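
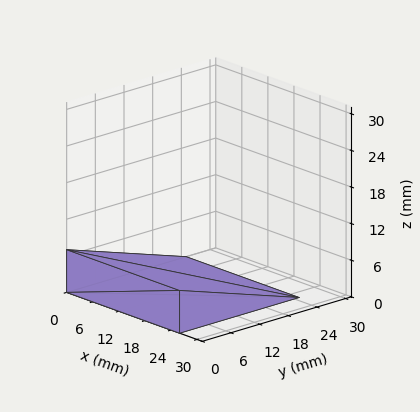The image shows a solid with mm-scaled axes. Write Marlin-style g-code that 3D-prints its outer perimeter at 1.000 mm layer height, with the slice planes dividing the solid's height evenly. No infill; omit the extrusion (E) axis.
Reading the render: the shape is a wedge (ramp): 26 × 25 mm base, rising to 7 mm along the y=0 edge and sloping linearly to z=0 at y=25 (dimensions read to the nearest mm from the axis ticks). For the g-code, the solid's height is divided into equal slices at the stated Δz and each level perimeter traced with G1 moves after a G0 lift.

; perimeter-only toolpath
G21 ; units = mm
G90 ; absolute positioning
G28 ; home
; layer 1
G0 Z1.000
G0 X0.000 Y0.000
G1 X26.000 Y0.000
G1 X26.000 Y21.429
G1 X0.000 Y21.429
G1 X0.000 Y0.000
; layer 2
G0 Z2.000
G0 X0.000 Y0.000
G1 X26.000 Y0.000
G1 X26.000 Y17.857
G1 X0.000 Y17.857
G1 X0.000 Y0.000
; layer 3
G0 Z3.000
G0 X0.000 Y0.000
G1 X26.000 Y0.000
G1 X26.000 Y14.286
G1 X0.000 Y14.286
G1 X0.000 Y0.000
; layer 4
G0 Z4.000
G0 X0.000 Y0.000
G1 X26.000 Y0.000
G1 X26.000 Y10.714
G1 X0.000 Y10.714
G1 X0.000 Y0.000
; layer 5
G0 Z5.000
G0 X0.000 Y0.000
G1 X26.000 Y0.000
G1 X26.000 Y7.143
G1 X0.000 Y7.143
G1 X0.000 Y0.000
; layer 6
G0 Z6.000
G0 X0.000 Y0.000
G1 X26.000 Y0.000
G1 X26.000 Y3.571
G1 X0.000 Y3.571
G1 X0.000 Y0.000
M2 ; end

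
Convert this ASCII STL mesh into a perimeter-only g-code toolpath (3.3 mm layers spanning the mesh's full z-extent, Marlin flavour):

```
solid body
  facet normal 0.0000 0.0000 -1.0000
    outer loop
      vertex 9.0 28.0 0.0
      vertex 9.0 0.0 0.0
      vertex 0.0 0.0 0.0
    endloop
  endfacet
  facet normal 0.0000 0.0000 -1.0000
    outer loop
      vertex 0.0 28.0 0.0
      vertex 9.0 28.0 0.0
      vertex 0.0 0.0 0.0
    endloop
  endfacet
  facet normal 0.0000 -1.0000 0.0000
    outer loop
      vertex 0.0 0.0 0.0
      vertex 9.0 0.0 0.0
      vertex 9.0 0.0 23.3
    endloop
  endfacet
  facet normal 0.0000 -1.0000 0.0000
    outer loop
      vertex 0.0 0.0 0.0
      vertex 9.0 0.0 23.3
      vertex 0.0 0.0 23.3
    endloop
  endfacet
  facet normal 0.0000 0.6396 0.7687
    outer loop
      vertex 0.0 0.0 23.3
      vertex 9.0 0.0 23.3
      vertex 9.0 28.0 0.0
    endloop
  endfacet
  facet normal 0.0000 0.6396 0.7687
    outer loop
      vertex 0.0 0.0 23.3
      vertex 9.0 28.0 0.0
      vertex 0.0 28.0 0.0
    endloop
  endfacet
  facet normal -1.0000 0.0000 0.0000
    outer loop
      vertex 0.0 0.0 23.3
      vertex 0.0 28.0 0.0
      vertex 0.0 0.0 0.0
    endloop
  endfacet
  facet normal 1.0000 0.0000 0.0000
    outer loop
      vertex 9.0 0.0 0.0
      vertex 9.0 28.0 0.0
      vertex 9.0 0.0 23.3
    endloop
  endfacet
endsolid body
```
; perimeter-only toolpath
G21 ; units = mm
G90 ; absolute positioning
G28 ; home
; layer 1
G0 Z3.3
G0 X0.0 Y0.0
G1 X9.0 Y0.0
G1 X9.0 Y24.0
G1 X0.0 Y24.0
G1 X0.0 Y0.0
; layer 2
G0 Z6.7
G0 X0.0 Y0.0
G1 X9.0 Y0.0
G1 X9.0 Y20.0
G1 X0.0 Y20.0
G1 X0.0 Y0.0
; layer 3
G0 Z10.0
G0 X0.0 Y0.0
G1 X9.0 Y0.0
G1 X9.0 Y16.0
G1 X0.0 Y16.0
G1 X0.0 Y0.0
; layer 4
G0 Z13.3
G0 X0.0 Y0.0
G1 X9.0 Y0.0
G1 X9.0 Y12.0
G1 X0.0 Y12.0
G1 X0.0 Y0.0
; layer 5
G0 Z16.6
G0 X0.0 Y0.0
G1 X9.0 Y0.0
G1 X9.0 Y8.0
G1 X0.0 Y8.0
G1 X0.0 Y0.0
; layer 6
G0 Z20.0
G0 X0.0 Y0.0
G1 X9.0 Y0.0
G1 X9.0 Y4.0
G1 X0.0 Y4.0
G1 X0.0 Y0.0
M2 ; end

The solid is a wedge (ramp): 9 × 28 mm base, rising to 23.3 mm along the y=0 edge and sloping linearly to z=0 at y=28. Slicing at Δz = 3.3 mm — 7 equal slices spanning the solid's height, so layer i sits at z = i·h/7 — gives 6 non-empty perimeters. Each is a 4-segment closed polygon; G0 lifts to the layer z and rapids to the start vertex, then G1 traces the edges. The cross-section shrinks linearly with z (the slice at the apex is degenerate and omitted).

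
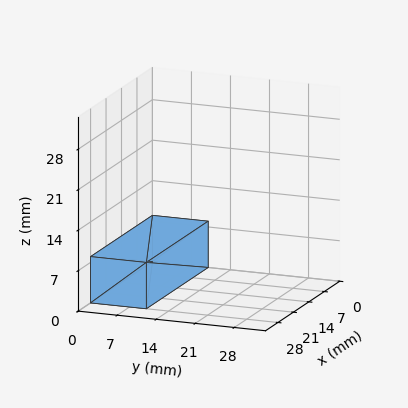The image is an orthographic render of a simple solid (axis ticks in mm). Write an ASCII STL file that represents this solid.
Reading the render: the shape is a rectangular box, roughly 28 × 10 mm footprint and 8 mm tall (dimensions read to the nearest mm from the axis ticks). For the STL, each face is triangulated and given an outward normal.

solid part
  facet normal 0.0000 0.0000 -1.0000
    outer loop
      vertex 28.000 10.000 0.000
      vertex 28.000 0.000 0.000
      vertex 0.000 0.000 0.000
    endloop
  endfacet
  facet normal 0.0000 0.0000 -1.0000
    outer loop
      vertex 0.000 10.000 0.000
      vertex 28.000 10.000 0.000
      vertex 0.000 0.000 0.000
    endloop
  endfacet
  facet normal 0.0000 0.0000 1.0000
    outer loop
      vertex 0.000 0.000 8.000
      vertex 28.000 0.000 8.000
      vertex 28.000 10.000 8.000
    endloop
  endfacet
  facet normal 0.0000 0.0000 1.0000
    outer loop
      vertex 0.000 0.000 8.000
      vertex 28.000 10.000 8.000
      vertex 0.000 10.000 8.000
    endloop
  endfacet
  facet normal 0.0000 -1.0000 0.0000
    outer loop
      vertex 0.000 0.000 0.000
      vertex 28.000 0.000 0.000
      vertex 28.000 0.000 8.000
    endloop
  endfacet
  facet normal 0.0000 -1.0000 0.0000
    outer loop
      vertex 0.000 0.000 0.000
      vertex 28.000 0.000 8.000
      vertex 0.000 0.000 8.000
    endloop
  endfacet
  facet normal 0.0000 1.0000 0.0000
    outer loop
      vertex 28.000 10.000 8.000
      vertex 28.000 10.000 0.000
      vertex 0.000 10.000 0.000
    endloop
  endfacet
  facet normal 0.0000 1.0000 0.0000
    outer loop
      vertex 0.000 10.000 8.000
      vertex 28.000 10.000 8.000
      vertex 0.000 10.000 0.000
    endloop
  endfacet
  facet normal -1.0000 0.0000 0.0000
    outer loop
      vertex 0.000 10.000 8.000
      vertex 0.000 10.000 0.000
      vertex 0.000 0.000 0.000
    endloop
  endfacet
  facet normal -1.0000 0.0000 0.0000
    outer loop
      vertex 0.000 0.000 8.000
      vertex 0.000 10.000 8.000
      vertex 0.000 0.000 0.000
    endloop
  endfacet
  facet normal 1.0000 0.0000 0.0000
    outer loop
      vertex 28.000 0.000 0.000
      vertex 28.000 10.000 0.000
      vertex 28.000 10.000 8.000
    endloop
  endfacet
  facet normal 1.0000 0.0000 0.0000
    outer loop
      vertex 28.000 0.000 0.000
      vertex 28.000 10.000 8.000
      vertex 28.000 0.000 8.000
    endloop
  endfacet
endsolid part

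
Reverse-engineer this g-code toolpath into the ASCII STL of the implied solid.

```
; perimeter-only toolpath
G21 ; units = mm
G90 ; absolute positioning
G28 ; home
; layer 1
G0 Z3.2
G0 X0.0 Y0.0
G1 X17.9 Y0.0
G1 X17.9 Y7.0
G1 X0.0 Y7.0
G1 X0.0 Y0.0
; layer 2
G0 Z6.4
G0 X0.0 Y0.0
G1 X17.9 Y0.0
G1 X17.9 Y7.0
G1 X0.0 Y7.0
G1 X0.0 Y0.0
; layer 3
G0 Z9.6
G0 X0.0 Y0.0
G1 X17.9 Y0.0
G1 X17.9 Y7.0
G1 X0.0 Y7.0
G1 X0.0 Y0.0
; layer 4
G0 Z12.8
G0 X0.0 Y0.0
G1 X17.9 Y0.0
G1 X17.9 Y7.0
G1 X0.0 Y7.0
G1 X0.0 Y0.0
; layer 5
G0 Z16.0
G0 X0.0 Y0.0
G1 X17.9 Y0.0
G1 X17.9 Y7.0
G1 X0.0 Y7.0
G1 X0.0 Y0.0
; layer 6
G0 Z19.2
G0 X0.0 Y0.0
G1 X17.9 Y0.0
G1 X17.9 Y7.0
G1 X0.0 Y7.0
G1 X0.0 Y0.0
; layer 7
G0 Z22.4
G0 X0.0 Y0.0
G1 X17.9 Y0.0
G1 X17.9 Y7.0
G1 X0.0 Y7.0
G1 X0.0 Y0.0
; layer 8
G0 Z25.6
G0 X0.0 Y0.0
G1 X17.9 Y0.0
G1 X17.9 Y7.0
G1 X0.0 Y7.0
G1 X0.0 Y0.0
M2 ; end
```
solid part
  facet normal 0.0000 0.0000 -1.0000
    outer loop
      vertex 17.9 7.0 0.0
      vertex 17.9 0.0 0.0
      vertex 0.0 0.0 0.0
    endloop
  endfacet
  facet normal 0.0000 0.0000 -1.0000
    outer loop
      vertex 0.0 7.0 0.0
      vertex 17.9 7.0 0.0
      vertex 0.0 0.0 0.0
    endloop
  endfacet
  facet normal 0.0000 0.0000 1.0000
    outer loop
      vertex 0.0 0.0 25.6
      vertex 17.9 0.0 25.6
      vertex 17.9 7.0 25.6
    endloop
  endfacet
  facet normal 0.0000 0.0000 1.0000
    outer loop
      vertex 0.0 0.0 25.6
      vertex 17.9 7.0 25.6
      vertex 0.0 7.0 25.6
    endloop
  endfacet
  facet normal 0.0000 -1.0000 0.0000
    outer loop
      vertex 0.0 0.0 0.0
      vertex 17.9 0.0 0.0
      vertex 17.9 0.0 25.6
    endloop
  endfacet
  facet normal 0.0000 -1.0000 0.0000
    outer loop
      vertex 0.0 0.0 0.0
      vertex 17.9 0.0 25.6
      vertex 0.0 0.0 25.6
    endloop
  endfacet
  facet normal 0.0000 1.0000 0.0000
    outer loop
      vertex 17.9 7.0 25.6
      vertex 17.9 7.0 0.0
      vertex 0.0 7.0 0.0
    endloop
  endfacet
  facet normal 0.0000 1.0000 0.0000
    outer loop
      vertex 0.0 7.0 25.6
      vertex 17.9 7.0 25.6
      vertex 0.0 7.0 0.0
    endloop
  endfacet
  facet normal -1.0000 0.0000 0.0000
    outer loop
      vertex 0.0 7.0 25.6
      vertex 0.0 7.0 0.0
      vertex 0.0 0.0 0.0
    endloop
  endfacet
  facet normal -1.0000 0.0000 0.0000
    outer loop
      vertex 0.0 0.0 25.6
      vertex 0.0 7.0 25.6
      vertex 0.0 0.0 0.0
    endloop
  endfacet
  facet normal 1.0000 0.0000 0.0000
    outer loop
      vertex 17.9 0.0 0.0
      vertex 17.9 7.0 0.0
      vertex 17.9 7.0 25.6
    endloop
  endfacet
  facet normal 1.0000 0.0000 0.0000
    outer loop
      vertex 17.9 0.0 0.0
      vertex 17.9 7.0 25.6
      vertex 17.9 0.0 25.6
    endloop
  endfacet
endsolid part

The G0 Z moves step by Δz≈3.2 mm. Every layer's G1 loop is the same polygon, so the solid is a straight extrusion of it from z=0 to z≈25.6. Closing with flat bottom and top caps and triangulating gives 12 facets — a rectangular box, roughly 17.9 × 7 mm footprint and 25.6 mm tall.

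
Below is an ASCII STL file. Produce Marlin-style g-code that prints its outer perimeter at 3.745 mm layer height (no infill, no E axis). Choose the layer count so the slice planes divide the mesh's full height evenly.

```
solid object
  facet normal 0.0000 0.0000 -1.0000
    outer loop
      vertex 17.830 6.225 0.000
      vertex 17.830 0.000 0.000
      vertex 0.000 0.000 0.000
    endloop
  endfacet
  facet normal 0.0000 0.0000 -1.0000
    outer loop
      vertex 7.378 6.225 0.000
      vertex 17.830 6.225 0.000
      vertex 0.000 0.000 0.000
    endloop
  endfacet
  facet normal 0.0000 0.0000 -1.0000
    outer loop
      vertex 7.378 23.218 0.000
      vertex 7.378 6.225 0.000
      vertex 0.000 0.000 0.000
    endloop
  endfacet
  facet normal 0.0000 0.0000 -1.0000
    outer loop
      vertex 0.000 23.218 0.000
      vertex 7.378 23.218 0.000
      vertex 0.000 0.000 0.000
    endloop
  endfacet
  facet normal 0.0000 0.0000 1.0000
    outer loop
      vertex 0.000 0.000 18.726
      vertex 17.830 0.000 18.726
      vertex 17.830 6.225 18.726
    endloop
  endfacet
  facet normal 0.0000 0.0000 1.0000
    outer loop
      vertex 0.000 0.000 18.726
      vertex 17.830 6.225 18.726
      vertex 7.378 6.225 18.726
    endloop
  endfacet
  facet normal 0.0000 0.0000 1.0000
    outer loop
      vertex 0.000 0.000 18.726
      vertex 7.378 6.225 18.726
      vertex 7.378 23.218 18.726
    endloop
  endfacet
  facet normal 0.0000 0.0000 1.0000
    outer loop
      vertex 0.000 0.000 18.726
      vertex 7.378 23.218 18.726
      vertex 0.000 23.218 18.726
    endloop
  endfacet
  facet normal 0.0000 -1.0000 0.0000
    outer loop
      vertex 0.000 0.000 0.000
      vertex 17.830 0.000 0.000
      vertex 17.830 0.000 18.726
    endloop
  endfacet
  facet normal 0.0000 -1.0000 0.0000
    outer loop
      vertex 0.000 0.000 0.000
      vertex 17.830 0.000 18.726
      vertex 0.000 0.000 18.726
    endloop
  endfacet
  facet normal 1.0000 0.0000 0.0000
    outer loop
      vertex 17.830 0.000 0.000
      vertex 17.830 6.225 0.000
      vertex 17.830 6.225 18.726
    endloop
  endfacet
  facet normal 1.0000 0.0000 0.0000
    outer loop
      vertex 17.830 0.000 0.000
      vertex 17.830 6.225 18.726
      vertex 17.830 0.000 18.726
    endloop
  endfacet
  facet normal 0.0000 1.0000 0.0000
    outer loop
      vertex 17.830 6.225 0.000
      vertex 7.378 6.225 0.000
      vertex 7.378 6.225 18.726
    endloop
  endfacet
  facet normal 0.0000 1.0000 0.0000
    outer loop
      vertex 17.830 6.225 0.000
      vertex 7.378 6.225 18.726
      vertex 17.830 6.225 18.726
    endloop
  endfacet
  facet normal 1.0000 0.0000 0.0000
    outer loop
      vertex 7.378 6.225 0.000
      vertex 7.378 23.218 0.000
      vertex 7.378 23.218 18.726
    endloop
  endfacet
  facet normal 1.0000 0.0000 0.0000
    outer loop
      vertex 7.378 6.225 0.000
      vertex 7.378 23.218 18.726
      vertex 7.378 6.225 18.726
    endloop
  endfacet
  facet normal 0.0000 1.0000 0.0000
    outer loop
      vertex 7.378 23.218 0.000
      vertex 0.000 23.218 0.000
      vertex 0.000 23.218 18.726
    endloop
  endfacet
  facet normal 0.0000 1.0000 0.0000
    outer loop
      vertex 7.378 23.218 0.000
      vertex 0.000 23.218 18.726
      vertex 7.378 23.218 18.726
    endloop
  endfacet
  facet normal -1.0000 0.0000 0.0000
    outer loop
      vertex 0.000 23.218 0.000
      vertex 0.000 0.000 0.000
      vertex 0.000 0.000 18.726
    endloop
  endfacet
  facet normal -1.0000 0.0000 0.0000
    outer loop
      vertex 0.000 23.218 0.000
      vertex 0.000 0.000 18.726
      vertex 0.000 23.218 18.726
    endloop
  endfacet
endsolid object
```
; perimeter-only toolpath
G21 ; units = mm
G90 ; absolute positioning
G28 ; home
; layer 1
G0 Z3.745
G0 X0.000 Y0.000
G1 X17.830 Y0.000
G1 X17.830 Y6.225
G1 X7.378 Y6.225
G1 X7.378 Y23.218
G1 X0.000 Y23.218
G1 X0.000 Y0.000
; layer 2
G0 Z7.490
G0 X0.000 Y0.000
G1 X17.830 Y0.000
G1 X17.830 Y6.225
G1 X7.378 Y6.225
G1 X7.378 Y23.218
G1 X0.000 Y23.218
G1 X0.000 Y0.000
; layer 3
G0 Z11.236
G0 X0.000 Y0.000
G1 X17.830 Y0.000
G1 X17.830 Y6.225
G1 X7.378 Y6.225
G1 X7.378 Y23.218
G1 X0.000 Y23.218
G1 X0.000 Y0.000
; layer 4
G0 Z14.981
G0 X0.000 Y0.000
G1 X17.830 Y0.000
G1 X17.830 Y6.225
G1 X7.378 Y6.225
G1 X7.378 Y23.218
G1 X0.000 Y23.218
G1 X0.000 Y0.000
; layer 5
G0 Z18.726
G0 X0.000 Y0.000
G1 X17.830 Y0.000
G1 X17.830 Y6.225
G1 X7.378 Y6.225
G1 X7.378 Y23.218
G1 X0.000 Y23.218
G1 X0.000 Y0.000
M2 ; end

The solid is an L-shaped prism: outer 17.8 × 23.2 mm, arm thicknesses ≈ 6.22 mm (horizontal) and 7.38 mm (vertical), extruded 18.7 mm in z. Slicing at Δz = 3.745 mm — 5 equal slices spanning the solid's height, so layer i sits at z = i·h/5 — gives 5 non-empty perimeters. Each is a 6-segment closed polygon; G0 lifts to the layer z and rapids to the start vertex, then G1 traces the edges.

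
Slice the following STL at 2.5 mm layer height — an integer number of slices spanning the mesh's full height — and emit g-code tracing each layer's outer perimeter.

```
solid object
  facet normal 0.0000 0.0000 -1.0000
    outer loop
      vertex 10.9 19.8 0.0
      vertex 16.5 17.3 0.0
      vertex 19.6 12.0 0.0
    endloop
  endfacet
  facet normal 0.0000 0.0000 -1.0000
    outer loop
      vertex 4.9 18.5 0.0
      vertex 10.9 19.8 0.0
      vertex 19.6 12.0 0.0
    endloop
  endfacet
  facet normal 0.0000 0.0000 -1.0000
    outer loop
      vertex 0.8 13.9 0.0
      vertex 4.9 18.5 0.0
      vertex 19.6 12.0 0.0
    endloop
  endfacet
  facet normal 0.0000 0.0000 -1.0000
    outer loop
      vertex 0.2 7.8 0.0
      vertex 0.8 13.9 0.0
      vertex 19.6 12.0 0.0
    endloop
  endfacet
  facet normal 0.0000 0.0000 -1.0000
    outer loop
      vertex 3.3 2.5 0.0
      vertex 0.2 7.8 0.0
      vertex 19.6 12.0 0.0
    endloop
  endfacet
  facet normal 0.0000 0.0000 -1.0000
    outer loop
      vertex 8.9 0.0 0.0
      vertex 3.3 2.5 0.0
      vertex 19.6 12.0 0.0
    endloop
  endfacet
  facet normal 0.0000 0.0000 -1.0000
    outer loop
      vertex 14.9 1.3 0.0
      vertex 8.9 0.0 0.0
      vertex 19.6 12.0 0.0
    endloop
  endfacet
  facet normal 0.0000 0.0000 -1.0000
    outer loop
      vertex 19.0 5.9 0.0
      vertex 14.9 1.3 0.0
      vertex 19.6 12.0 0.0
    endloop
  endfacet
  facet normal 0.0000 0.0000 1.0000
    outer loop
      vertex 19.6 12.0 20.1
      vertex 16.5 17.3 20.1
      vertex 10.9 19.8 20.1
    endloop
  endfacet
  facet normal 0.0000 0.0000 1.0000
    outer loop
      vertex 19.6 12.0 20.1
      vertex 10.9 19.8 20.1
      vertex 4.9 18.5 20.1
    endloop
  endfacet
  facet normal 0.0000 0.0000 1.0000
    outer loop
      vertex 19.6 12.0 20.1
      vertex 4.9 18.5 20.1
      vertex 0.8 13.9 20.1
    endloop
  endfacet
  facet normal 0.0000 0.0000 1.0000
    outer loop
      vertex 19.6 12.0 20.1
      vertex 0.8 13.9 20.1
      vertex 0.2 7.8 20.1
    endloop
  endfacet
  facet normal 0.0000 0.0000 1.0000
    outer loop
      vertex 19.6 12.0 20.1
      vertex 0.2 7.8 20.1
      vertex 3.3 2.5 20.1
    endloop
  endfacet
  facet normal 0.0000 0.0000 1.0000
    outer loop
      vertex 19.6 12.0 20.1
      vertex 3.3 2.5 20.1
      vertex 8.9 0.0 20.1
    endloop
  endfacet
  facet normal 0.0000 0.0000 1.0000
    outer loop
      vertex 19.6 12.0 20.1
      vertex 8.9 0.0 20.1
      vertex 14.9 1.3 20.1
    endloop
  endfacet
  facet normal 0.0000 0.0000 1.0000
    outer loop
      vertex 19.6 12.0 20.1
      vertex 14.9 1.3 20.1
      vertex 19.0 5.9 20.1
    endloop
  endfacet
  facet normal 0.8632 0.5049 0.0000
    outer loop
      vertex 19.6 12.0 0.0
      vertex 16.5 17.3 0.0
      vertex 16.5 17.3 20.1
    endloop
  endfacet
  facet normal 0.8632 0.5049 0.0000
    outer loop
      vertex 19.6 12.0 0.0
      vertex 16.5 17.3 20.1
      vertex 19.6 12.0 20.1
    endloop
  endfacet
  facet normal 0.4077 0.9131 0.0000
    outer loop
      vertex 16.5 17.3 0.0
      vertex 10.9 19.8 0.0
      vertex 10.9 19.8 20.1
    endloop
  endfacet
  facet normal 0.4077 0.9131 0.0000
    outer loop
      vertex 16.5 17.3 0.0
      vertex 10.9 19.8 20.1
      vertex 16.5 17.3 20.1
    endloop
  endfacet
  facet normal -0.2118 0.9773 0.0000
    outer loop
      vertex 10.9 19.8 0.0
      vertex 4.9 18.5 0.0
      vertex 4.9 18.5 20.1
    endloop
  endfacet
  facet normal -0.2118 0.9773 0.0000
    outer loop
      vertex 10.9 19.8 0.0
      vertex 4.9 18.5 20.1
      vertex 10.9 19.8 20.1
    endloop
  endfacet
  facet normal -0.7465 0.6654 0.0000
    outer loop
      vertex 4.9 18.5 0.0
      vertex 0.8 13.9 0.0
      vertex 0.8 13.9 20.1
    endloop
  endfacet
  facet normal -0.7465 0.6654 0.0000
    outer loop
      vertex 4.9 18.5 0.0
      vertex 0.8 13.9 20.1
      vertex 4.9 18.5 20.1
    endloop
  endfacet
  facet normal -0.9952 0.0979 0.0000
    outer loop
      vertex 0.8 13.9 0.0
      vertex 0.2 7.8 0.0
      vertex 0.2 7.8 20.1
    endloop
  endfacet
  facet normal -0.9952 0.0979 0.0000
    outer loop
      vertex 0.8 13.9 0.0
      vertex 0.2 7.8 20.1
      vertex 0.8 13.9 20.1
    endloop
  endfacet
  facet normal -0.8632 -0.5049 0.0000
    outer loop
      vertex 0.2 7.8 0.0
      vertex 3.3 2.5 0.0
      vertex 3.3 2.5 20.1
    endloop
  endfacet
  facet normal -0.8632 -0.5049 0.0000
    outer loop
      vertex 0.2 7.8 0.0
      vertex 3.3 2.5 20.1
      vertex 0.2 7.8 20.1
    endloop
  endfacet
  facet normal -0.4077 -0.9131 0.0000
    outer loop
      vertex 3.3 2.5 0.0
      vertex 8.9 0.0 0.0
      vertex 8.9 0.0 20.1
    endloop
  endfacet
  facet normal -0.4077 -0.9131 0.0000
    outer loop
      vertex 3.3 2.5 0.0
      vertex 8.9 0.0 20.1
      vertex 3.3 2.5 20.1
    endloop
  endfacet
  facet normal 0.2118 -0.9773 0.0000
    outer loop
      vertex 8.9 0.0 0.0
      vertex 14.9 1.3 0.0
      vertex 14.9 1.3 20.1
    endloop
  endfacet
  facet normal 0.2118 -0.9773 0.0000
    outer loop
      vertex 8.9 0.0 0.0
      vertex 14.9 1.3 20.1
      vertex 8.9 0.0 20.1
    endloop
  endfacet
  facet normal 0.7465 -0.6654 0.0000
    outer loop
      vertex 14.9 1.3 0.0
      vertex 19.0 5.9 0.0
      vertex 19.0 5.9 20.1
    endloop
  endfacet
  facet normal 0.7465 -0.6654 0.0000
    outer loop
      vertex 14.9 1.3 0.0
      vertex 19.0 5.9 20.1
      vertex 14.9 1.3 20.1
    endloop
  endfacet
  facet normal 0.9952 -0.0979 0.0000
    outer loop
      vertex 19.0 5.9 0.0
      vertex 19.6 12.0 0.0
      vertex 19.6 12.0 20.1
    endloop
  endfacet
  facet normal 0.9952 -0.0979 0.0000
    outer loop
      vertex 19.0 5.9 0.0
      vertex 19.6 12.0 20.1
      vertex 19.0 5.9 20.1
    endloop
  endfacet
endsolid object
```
; perimeter-only toolpath
G21 ; units = mm
G90 ; absolute positioning
G28 ; home
; layer 1
G0 Z2.5
G0 X19.6 Y12.0
G1 X16.5 Y17.3
G1 X10.9 Y19.8
G1 X4.9 Y18.5
G1 X0.8 Y13.9
G1 X0.2 Y7.8
G1 X3.3 Y2.5
G1 X8.9 Y0.0
G1 X14.9 Y1.3
G1 X19.0 Y5.9
G1 X19.6 Y12.0
; layer 2
G0 Z5.0
G0 X19.6 Y12.0
G1 X16.5 Y17.3
G1 X10.9 Y19.8
G1 X4.9 Y18.5
G1 X0.8 Y13.9
G1 X0.2 Y7.8
G1 X3.3 Y2.5
G1 X8.9 Y0.0
G1 X14.9 Y1.3
G1 X19.0 Y5.9
G1 X19.6 Y12.0
; layer 3
G0 Z7.5
G0 X19.6 Y12.0
G1 X16.5 Y17.3
G1 X10.9 Y19.8
G1 X4.9 Y18.5
G1 X0.8 Y13.9
G1 X0.2 Y7.8
G1 X3.3 Y2.5
G1 X8.9 Y0.0
G1 X14.9 Y1.3
G1 X19.0 Y5.9
G1 X19.6 Y12.0
; layer 4
G0 Z10.1
G0 X19.6 Y12.0
G1 X16.5 Y17.3
G1 X10.9 Y19.8
G1 X4.9 Y18.5
G1 X0.8 Y13.9
G1 X0.2 Y7.8
G1 X3.3 Y2.5
G1 X8.9 Y0.0
G1 X14.9 Y1.3
G1 X19.0 Y5.9
G1 X19.6 Y12.0
; layer 5
G0 Z12.6
G0 X19.6 Y12.0
G1 X16.5 Y17.3
G1 X10.9 Y19.8
G1 X4.9 Y18.5
G1 X0.8 Y13.9
G1 X0.2 Y7.8
G1 X3.3 Y2.5
G1 X8.9 Y0.0
G1 X14.9 Y1.3
G1 X19.0 Y5.9
G1 X19.6 Y12.0
; layer 6
G0 Z15.1
G0 X19.6 Y12.0
G1 X16.5 Y17.3
G1 X10.9 Y19.8
G1 X4.9 Y18.5
G1 X0.8 Y13.9
G1 X0.2 Y7.8
G1 X3.3 Y2.5
G1 X8.9 Y0.0
G1 X14.9 Y1.3
G1 X19.0 Y5.9
G1 X19.6 Y12.0
; layer 7
G0 Z17.6
G0 X19.6 Y12.0
G1 X16.5 Y17.3
G1 X10.9 Y19.8
G1 X4.9 Y18.5
G1 X0.8 Y13.9
G1 X0.2 Y7.8
G1 X3.3 Y2.5
G1 X8.9 Y0.0
G1 X14.9 Y1.3
G1 X19.0 Y5.9
G1 X19.6 Y12.0
; layer 8
G0 Z20.1
G0 X19.6 Y12.0
G1 X16.5 Y17.3
G1 X10.9 Y19.8
G1 X4.9 Y18.5
G1 X0.8 Y13.9
G1 X0.2 Y7.8
G1 X3.3 Y2.5
G1 X8.9 Y0.0
G1 X14.9 Y1.3
G1 X19.0 Y5.9
G1 X19.6 Y12.0
M2 ; end

The solid is a regular 10-sided prism (a cylinder approximated with 10 flat sides), circumscribed radius ≈ 9.9 mm, height ≈ 20.1 mm. Slicing at Δz = 2.5 mm — 8 equal slices spanning the solid's height, so layer i sits at z = i·h/8 — gives 8 non-empty perimeters. Each is a 10-segment closed polygon; G0 lifts to the layer z and rapids to the start vertex, then G1 traces the edges.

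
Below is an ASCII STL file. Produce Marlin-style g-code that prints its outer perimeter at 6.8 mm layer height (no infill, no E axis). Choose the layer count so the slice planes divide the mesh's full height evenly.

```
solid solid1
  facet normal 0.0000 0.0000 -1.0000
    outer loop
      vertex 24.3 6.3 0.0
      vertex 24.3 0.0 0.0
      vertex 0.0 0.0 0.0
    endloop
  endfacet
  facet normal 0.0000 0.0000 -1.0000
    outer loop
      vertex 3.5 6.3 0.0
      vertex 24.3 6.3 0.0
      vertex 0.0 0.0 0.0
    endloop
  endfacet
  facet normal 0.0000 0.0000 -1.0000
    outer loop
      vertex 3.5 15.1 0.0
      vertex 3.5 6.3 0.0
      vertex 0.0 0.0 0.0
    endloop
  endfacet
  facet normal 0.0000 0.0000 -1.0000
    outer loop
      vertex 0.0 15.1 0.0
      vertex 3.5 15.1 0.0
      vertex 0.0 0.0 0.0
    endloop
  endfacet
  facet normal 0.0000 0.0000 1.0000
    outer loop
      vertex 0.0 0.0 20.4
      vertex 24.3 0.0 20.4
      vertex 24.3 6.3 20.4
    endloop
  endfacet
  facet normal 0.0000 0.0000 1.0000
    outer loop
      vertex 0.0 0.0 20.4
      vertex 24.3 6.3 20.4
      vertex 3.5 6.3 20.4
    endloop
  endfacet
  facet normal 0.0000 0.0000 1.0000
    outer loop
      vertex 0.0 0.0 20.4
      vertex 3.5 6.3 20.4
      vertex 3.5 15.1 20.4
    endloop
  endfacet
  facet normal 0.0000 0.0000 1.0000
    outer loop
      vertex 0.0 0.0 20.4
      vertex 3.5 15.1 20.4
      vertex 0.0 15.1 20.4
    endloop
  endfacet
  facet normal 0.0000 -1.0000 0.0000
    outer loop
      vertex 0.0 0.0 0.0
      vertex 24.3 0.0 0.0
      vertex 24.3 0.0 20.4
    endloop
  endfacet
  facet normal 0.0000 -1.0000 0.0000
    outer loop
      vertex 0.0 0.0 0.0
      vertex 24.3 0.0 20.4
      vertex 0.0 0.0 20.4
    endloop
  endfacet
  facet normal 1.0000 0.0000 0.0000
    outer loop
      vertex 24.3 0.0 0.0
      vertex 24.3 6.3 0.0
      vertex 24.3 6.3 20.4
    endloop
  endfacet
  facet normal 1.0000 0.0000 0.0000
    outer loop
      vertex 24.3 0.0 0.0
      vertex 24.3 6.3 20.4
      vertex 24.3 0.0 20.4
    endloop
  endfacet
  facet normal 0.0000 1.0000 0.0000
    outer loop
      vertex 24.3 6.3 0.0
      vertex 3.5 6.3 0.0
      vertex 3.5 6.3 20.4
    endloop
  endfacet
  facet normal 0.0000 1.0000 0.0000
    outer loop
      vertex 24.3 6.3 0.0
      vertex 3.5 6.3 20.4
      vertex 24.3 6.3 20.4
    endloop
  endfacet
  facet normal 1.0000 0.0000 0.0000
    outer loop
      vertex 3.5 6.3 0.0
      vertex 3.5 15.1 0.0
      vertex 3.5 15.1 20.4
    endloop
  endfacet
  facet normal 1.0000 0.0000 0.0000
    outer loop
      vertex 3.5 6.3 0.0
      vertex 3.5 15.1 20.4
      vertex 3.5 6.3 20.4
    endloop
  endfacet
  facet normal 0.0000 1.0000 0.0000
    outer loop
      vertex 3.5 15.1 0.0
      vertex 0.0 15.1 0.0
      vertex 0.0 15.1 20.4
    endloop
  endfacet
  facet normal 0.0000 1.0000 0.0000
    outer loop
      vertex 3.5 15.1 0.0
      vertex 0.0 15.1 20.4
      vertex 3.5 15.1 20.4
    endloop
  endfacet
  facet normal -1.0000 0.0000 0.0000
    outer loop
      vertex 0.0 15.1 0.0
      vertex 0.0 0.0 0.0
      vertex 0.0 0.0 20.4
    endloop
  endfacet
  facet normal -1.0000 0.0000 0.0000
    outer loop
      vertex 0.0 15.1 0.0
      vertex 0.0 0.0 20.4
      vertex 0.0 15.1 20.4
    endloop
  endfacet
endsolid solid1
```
; perimeter-only toolpath
G21 ; units = mm
G90 ; absolute positioning
G28 ; home
; layer 1
G0 Z6.8
G0 X0.0 Y0.0
G1 X24.3 Y0.0
G1 X24.3 Y6.3
G1 X3.5 Y6.3
G1 X3.5 Y15.1
G1 X0.0 Y15.1
G1 X0.0 Y0.0
; layer 2
G0 Z13.6
G0 X0.0 Y0.0
G1 X24.3 Y0.0
G1 X24.3 Y6.3
G1 X3.5 Y6.3
G1 X3.5 Y15.1
G1 X0.0 Y15.1
G1 X0.0 Y0.0
; layer 3
G0 Z20.4
G0 X0.0 Y0.0
G1 X24.3 Y0.0
G1 X24.3 Y6.3
G1 X3.5 Y6.3
G1 X3.5 Y15.1
G1 X0.0 Y15.1
G1 X0.0 Y0.0
M2 ; end

The solid is an L-shaped prism: outer 24.3 × 15.1 mm, arm thicknesses ≈ 6.3 mm (horizontal) and 3.5 mm (vertical), extruded 20.4 mm in z. Slicing at Δz = 6.8 mm — 3 equal slices spanning the solid's height, so layer i sits at z = i·h/3 — gives 3 non-empty perimeters. Each is a 6-segment closed polygon; G0 lifts to the layer z and rapids to the start vertex, then G1 traces the edges.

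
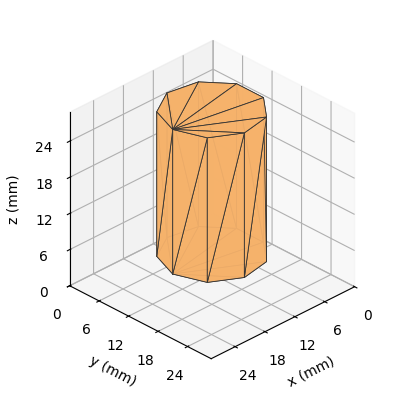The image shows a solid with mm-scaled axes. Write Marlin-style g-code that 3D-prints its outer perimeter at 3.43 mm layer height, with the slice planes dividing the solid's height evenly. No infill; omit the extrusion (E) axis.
Reading the render: the shape is a regular 9-sided prism (a cylinder approximated with 9 flat sides), circumscribed radius ≈ 8 mm, height ≈ 24 mm (dimensions read to the nearest mm from the axis ticks). For the g-code, the solid's height is divided into equal slices at the stated Δz and each level perimeter traced with G1 moves after a G0 lift.

; perimeter-only toolpath
G21 ; units = mm
G90 ; absolute positioning
G28 ; home
; layer 1
G0 Z3.43
G0 X16.00 Y8.00
G1 X14.13 Y13.14
G1 X9.39 Y15.88
G1 X4.00 Y14.93
G1 X0.48 Y10.74
G1 X0.48 Y5.26
G1 X4.00 Y1.07
G1 X9.39 Y0.12
G1 X14.13 Y2.86
G1 X16.00 Y8.00
; layer 2
G0 Z6.86
G0 X16.00 Y8.00
G1 X14.13 Y13.14
G1 X9.39 Y15.88
G1 X4.00 Y14.93
G1 X0.48 Y10.74
G1 X0.48 Y5.26
G1 X4.00 Y1.07
G1 X9.39 Y0.12
G1 X14.13 Y2.86
G1 X16.00 Y8.00
; layer 3
G0 Z10.29
G0 X16.00 Y8.00
G1 X14.13 Y13.14
G1 X9.39 Y15.88
G1 X4.00 Y14.93
G1 X0.48 Y10.74
G1 X0.48 Y5.26
G1 X4.00 Y1.07
G1 X9.39 Y0.12
G1 X14.13 Y2.86
G1 X16.00 Y8.00
; layer 4
G0 Z13.71
G0 X16.00 Y8.00
G1 X14.13 Y13.14
G1 X9.39 Y15.88
G1 X4.00 Y14.93
G1 X0.48 Y10.74
G1 X0.48 Y5.26
G1 X4.00 Y1.07
G1 X9.39 Y0.12
G1 X14.13 Y2.86
G1 X16.00 Y8.00
; layer 5
G0 Z17.14
G0 X16.00 Y8.00
G1 X14.13 Y13.14
G1 X9.39 Y15.88
G1 X4.00 Y14.93
G1 X0.48 Y10.74
G1 X0.48 Y5.26
G1 X4.00 Y1.07
G1 X9.39 Y0.12
G1 X14.13 Y2.86
G1 X16.00 Y8.00
; layer 6
G0 Z20.57
G0 X16.00 Y8.00
G1 X14.13 Y13.14
G1 X9.39 Y15.88
G1 X4.00 Y14.93
G1 X0.48 Y10.74
G1 X0.48 Y5.26
G1 X4.00 Y1.07
G1 X9.39 Y0.12
G1 X14.13 Y2.86
G1 X16.00 Y8.00
; layer 7
G0 Z24.00
G0 X16.00 Y8.00
G1 X14.13 Y13.14
G1 X9.39 Y15.88
G1 X4.00 Y14.93
G1 X0.48 Y10.74
G1 X0.48 Y5.26
G1 X4.00 Y1.07
G1 X9.39 Y0.12
G1 X14.13 Y2.86
G1 X16.00 Y8.00
M2 ; end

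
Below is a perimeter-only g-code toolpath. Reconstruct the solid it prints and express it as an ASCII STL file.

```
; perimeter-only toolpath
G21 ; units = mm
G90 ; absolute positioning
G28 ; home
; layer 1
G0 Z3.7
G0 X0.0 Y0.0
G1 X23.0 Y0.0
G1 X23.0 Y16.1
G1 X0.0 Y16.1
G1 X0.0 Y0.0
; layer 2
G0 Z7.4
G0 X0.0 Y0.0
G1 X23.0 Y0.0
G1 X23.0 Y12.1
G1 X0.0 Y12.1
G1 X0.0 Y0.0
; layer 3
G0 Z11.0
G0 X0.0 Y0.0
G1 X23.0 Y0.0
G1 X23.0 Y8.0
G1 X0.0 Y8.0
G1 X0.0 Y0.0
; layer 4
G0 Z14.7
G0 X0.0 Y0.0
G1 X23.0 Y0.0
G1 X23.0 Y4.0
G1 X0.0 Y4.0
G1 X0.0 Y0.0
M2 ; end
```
solid part
  facet normal 0.0000 0.0000 -1.0000
    outer loop
      vertex 23.0 20.1 0.0
      vertex 23.0 0.0 0.0
      vertex 0.0 0.0 0.0
    endloop
  endfacet
  facet normal 0.0000 0.0000 -1.0000
    outer loop
      vertex 0.0 20.1 0.0
      vertex 23.0 20.1 0.0
      vertex 0.0 0.0 0.0
    endloop
  endfacet
  facet normal 0.0000 -1.0000 0.0000
    outer loop
      vertex 0.0 0.0 0.0
      vertex 23.0 0.0 0.0
      vertex 23.0 0.0 18.4
    endloop
  endfacet
  facet normal 0.0000 -1.0000 0.0000
    outer loop
      vertex 0.0 0.0 0.0
      vertex 23.0 0.0 18.4
      vertex 0.0 0.0 18.4
    endloop
  endfacet
  facet normal 0.0000 0.6752 0.7376
    outer loop
      vertex 0.0 0.0 18.4
      vertex 23.0 0.0 18.4
      vertex 23.0 20.1 0.0
    endloop
  endfacet
  facet normal 0.0000 0.6752 0.7376
    outer loop
      vertex 0.0 0.0 18.4
      vertex 23.0 20.1 0.0
      vertex 0.0 20.1 0.0
    endloop
  endfacet
  facet normal -1.0000 0.0000 0.0000
    outer loop
      vertex 0.0 0.0 18.4
      vertex 0.0 20.1 0.0
      vertex 0.0 0.0 0.0
    endloop
  endfacet
  facet normal 1.0000 0.0000 0.0000
    outer loop
      vertex 23.0 0.0 0.0
      vertex 23.0 20.1 0.0
      vertex 23.0 0.0 18.4
    endloop
  endfacet
endsolid part

The G0 Z moves step by Δz≈3.7 mm. The G1 loops shrink linearly with z, so the solid tapers from its base footprint up to z≈18.4. Closing with a flat bottom cap and the tapered top and triangulating gives 8 facets — a wedge (ramp): 23 × 20.1 mm base, rising to 18.4 mm along the y=0 edge and sloping linearly to z=0 at y=20.1.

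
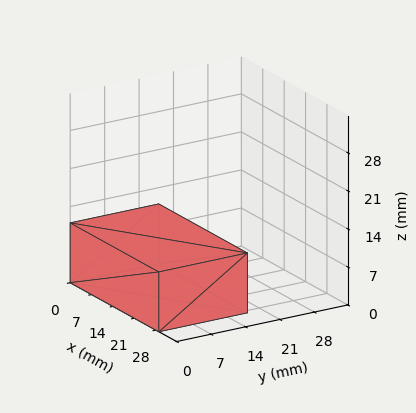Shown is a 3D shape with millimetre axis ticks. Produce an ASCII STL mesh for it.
Reading the render: the shape is a rectangular box, roughly 29 × 18 mm footprint and 11 mm tall (dimensions read to the nearest mm from the axis ticks). For the STL, each face is triangulated and given an outward normal.

solid part
  facet normal 0.0000 0.0000 -1.0000
    outer loop
      vertex 29.000 18.000 0.000
      vertex 29.000 0.000 0.000
      vertex 0.000 0.000 0.000
    endloop
  endfacet
  facet normal 0.0000 0.0000 -1.0000
    outer loop
      vertex 0.000 18.000 0.000
      vertex 29.000 18.000 0.000
      vertex 0.000 0.000 0.000
    endloop
  endfacet
  facet normal 0.0000 0.0000 1.0000
    outer loop
      vertex 0.000 0.000 11.000
      vertex 29.000 0.000 11.000
      vertex 29.000 18.000 11.000
    endloop
  endfacet
  facet normal 0.0000 0.0000 1.0000
    outer loop
      vertex 0.000 0.000 11.000
      vertex 29.000 18.000 11.000
      vertex 0.000 18.000 11.000
    endloop
  endfacet
  facet normal 0.0000 -1.0000 0.0000
    outer loop
      vertex 0.000 0.000 0.000
      vertex 29.000 0.000 0.000
      vertex 29.000 0.000 11.000
    endloop
  endfacet
  facet normal 0.0000 -1.0000 0.0000
    outer loop
      vertex 0.000 0.000 0.000
      vertex 29.000 0.000 11.000
      vertex 0.000 0.000 11.000
    endloop
  endfacet
  facet normal 0.0000 1.0000 0.0000
    outer loop
      vertex 29.000 18.000 11.000
      vertex 29.000 18.000 0.000
      vertex 0.000 18.000 0.000
    endloop
  endfacet
  facet normal 0.0000 1.0000 0.0000
    outer loop
      vertex 0.000 18.000 11.000
      vertex 29.000 18.000 11.000
      vertex 0.000 18.000 0.000
    endloop
  endfacet
  facet normal -1.0000 0.0000 0.0000
    outer loop
      vertex 0.000 18.000 11.000
      vertex 0.000 18.000 0.000
      vertex 0.000 0.000 0.000
    endloop
  endfacet
  facet normal -1.0000 0.0000 0.0000
    outer loop
      vertex 0.000 0.000 11.000
      vertex 0.000 18.000 11.000
      vertex 0.000 0.000 0.000
    endloop
  endfacet
  facet normal 1.0000 0.0000 0.0000
    outer loop
      vertex 29.000 0.000 0.000
      vertex 29.000 18.000 0.000
      vertex 29.000 18.000 11.000
    endloop
  endfacet
  facet normal 1.0000 0.0000 0.0000
    outer loop
      vertex 29.000 0.000 0.000
      vertex 29.000 18.000 11.000
      vertex 29.000 0.000 11.000
    endloop
  endfacet
endsolid part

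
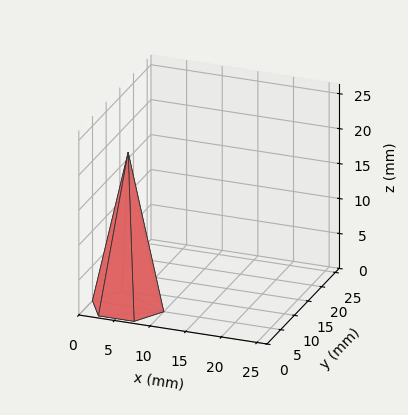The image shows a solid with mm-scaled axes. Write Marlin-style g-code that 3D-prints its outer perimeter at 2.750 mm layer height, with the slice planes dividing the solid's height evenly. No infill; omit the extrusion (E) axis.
Reading the render: the shape is a regular 6-sided pyramid, base circumscribed radius ≈ 5 mm, apex at z ≈ 22 mm (dimensions read to the nearest mm from the axis ticks). For the g-code, the solid's height is divided into equal slices at the stated Δz and each level perimeter traced with G1 moves after a G0 lift.

; perimeter-only toolpath
G21 ; units = mm
G90 ; absolute positioning
G28 ; home
; layer 1
G0 Z2.750
G0 X9.375 Y5.000
G1 X7.188 Y8.789
G1 X2.812 Y8.789
G1 X0.625 Y5.000
G1 X2.812 Y1.211
G1 X7.188 Y1.211
G1 X9.375 Y5.000
; layer 2
G0 Z5.500
G0 X8.750 Y5.000
G1 X6.875 Y8.248
G1 X3.125 Y8.248
G1 X1.250 Y5.000
G1 X3.125 Y1.752
G1 X6.875 Y1.752
G1 X8.750 Y5.000
; layer 3
G0 Z8.250
G0 X8.125 Y5.000
G1 X6.562 Y7.706
G1 X3.438 Y7.706
G1 X1.875 Y5.000
G1 X3.438 Y2.294
G1 X6.562 Y2.294
G1 X8.125 Y5.000
; layer 4
G0 Z11.000
G0 X7.500 Y5.000
G1 X6.250 Y7.165
G1 X3.750 Y7.165
G1 X2.500 Y5.000
G1 X3.750 Y2.835
G1 X6.250 Y2.835
G1 X7.500 Y5.000
; layer 5
G0 Z13.750
G0 X6.875 Y5.000
G1 X5.938 Y6.624
G1 X4.062 Y6.624
G1 X3.125 Y5.000
G1 X4.062 Y3.376
G1 X5.938 Y3.376
G1 X6.875 Y5.000
; layer 6
G0 Z16.500
G0 X6.250 Y5.000
G1 X5.625 Y6.082
G1 X4.375 Y6.082
G1 X3.750 Y5.000
G1 X4.375 Y3.917
G1 X5.625 Y3.917
G1 X6.250 Y5.000
; layer 7
G0 Z19.250
G0 X5.625 Y5.000
G1 X5.312 Y5.541
G1 X4.688 Y5.541
G1 X4.375 Y5.000
G1 X4.688 Y4.459
G1 X5.312 Y4.459
G1 X5.625 Y5.000
M2 ; end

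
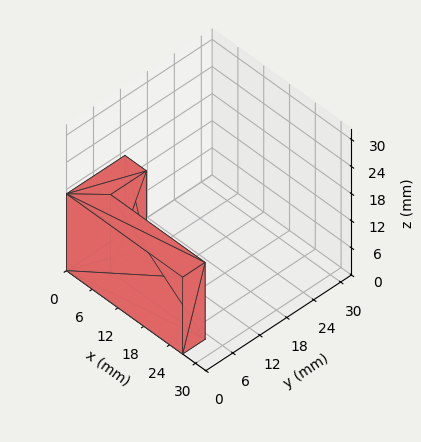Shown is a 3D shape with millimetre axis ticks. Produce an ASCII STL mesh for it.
Reading the render: the shape is an L-shaped prism: outer 27 × 13 mm, arm thicknesses ≈ 5 mm (horizontal) and 5 mm (vertical), extruded 17 mm in z (dimensions read to the nearest mm from the axis ticks). For the STL, each face is triangulated and given an outward normal.

solid part
  facet normal 0.0000 0.0000 -1.0000
    outer loop
      vertex 27.0 5.0 0.0
      vertex 27.0 0.0 0.0
      vertex 0.0 0.0 0.0
    endloop
  endfacet
  facet normal 0.0000 0.0000 -1.0000
    outer loop
      vertex 5.0 5.0 0.0
      vertex 27.0 5.0 0.0
      vertex 0.0 0.0 0.0
    endloop
  endfacet
  facet normal 0.0000 0.0000 -1.0000
    outer loop
      vertex 5.0 13.0 0.0
      vertex 5.0 5.0 0.0
      vertex 0.0 0.0 0.0
    endloop
  endfacet
  facet normal 0.0000 0.0000 -1.0000
    outer loop
      vertex 0.0 13.0 0.0
      vertex 5.0 13.0 0.0
      vertex 0.0 0.0 0.0
    endloop
  endfacet
  facet normal 0.0000 0.0000 1.0000
    outer loop
      vertex 0.0 0.0 17.0
      vertex 27.0 0.0 17.0
      vertex 27.0 5.0 17.0
    endloop
  endfacet
  facet normal 0.0000 0.0000 1.0000
    outer loop
      vertex 0.0 0.0 17.0
      vertex 27.0 5.0 17.0
      vertex 5.0 5.0 17.0
    endloop
  endfacet
  facet normal 0.0000 0.0000 1.0000
    outer loop
      vertex 0.0 0.0 17.0
      vertex 5.0 5.0 17.0
      vertex 5.0 13.0 17.0
    endloop
  endfacet
  facet normal 0.0000 0.0000 1.0000
    outer loop
      vertex 0.0 0.0 17.0
      vertex 5.0 13.0 17.0
      vertex 0.0 13.0 17.0
    endloop
  endfacet
  facet normal 0.0000 -1.0000 0.0000
    outer loop
      vertex 0.0 0.0 0.0
      vertex 27.0 0.0 0.0
      vertex 27.0 0.0 17.0
    endloop
  endfacet
  facet normal 0.0000 -1.0000 0.0000
    outer loop
      vertex 0.0 0.0 0.0
      vertex 27.0 0.0 17.0
      vertex 0.0 0.0 17.0
    endloop
  endfacet
  facet normal 1.0000 0.0000 0.0000
    outer loop
      vertex 27.0 0.0 0.0
      vertex 27.0 5.0 0.0
      vertex 27.0 5.0 17.0
    endloop
  endfacet
  facet normal 1.0000 0.0000 0.0000
    outer loop
      vertex 27.0 0.0 0.0
      vertex 27.0 5.0 17.0
      vertex 27.0 0.0 17.0
    endloop
  endfacet
  facet normal 0.0000 1.0000 0.0000
    outer loop
      vertex 27.0 5.0 0.0
      vertex 5.0 5.0 0.0
      vertex 5.0 5.0 17.0
    endloop
  endfacet
  facet normal 0.0000 1.0000 0.0000
    outer loop
      vertex 27.0 5.0 0.0
      vertex 5.0 5.0 17.0
      vertex 27.0 5.0 17.0
    endloop
  endfacet
  facet normal 1.0000 0.0000 0.0000
    outer loop
      vertex 5.0 5.0 0.0
      vertex 5.0 13.0 0.0
      vertex 5.0 13.0 17.0
    endloop
  endfacet
  facet normal 1.0000 0.0000 0.0000
    outer loop
      vertex 5.0 5.0 0.0
      vertex 5.0 13.0 17.0
      vertex 5.0 5.0 17.0
    endloop
  endfacet
  facet normal 0.0000 1.0000 0.0000
    outer loop
      vertex 5.0 13.0 0.0
      vertex 0.0 13.0 0.0
      vertex 0.0 13.0 17.0
    endloop
  endfacet
  facet normal 0.0000 1.0000 0.0000
    outer loop
      vertex 5.0 13.0 0.0
      vertex 0.0 13.0 17.0
      vertex 5.0 13.0 17.0
    endloop
  endfacet
  facet normal -1.0000 0.0000 0.0000
    outer loop
      vertex 0.0 13.0 0.0
      vertex 0.0 0.0 0.0
      vertex 0.0 0.0 17.0
    endloop
  endfacet
  facet normal -1.0000 0.0000 0.0000
    outer loop
      vertex 0.0 13.0 0.0
      vertex 0.0 0.0 17.0
      vertex 0.0 13.0 17.0
    endloop
  endfacet
endsolid part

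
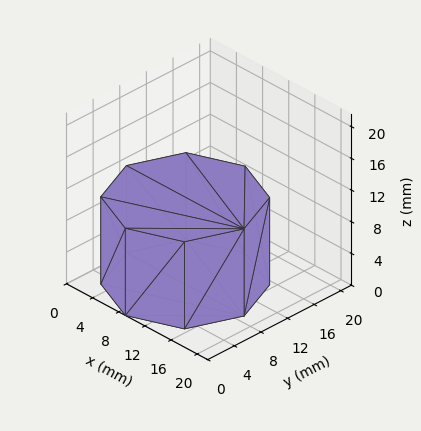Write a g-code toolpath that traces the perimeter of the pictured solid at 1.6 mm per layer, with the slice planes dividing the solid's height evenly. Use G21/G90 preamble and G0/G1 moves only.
Reading the render: the shape is a regular 8-sided prism (a cylinder approximated with 8 flat sides), circumscribed radius ≈ 9 mm, height ≈ 11 mm (dimensions read to the nearest mm from the axis ticks). For the g-code, the solid's height is divided into equal slices at the stated Δz and each level perimeter traced with G1 moves after a G0 lift.

; perimeter-only toolpath
G21 ; units = mm
G90 ; absolute positioning
G28 ; home
; layer 1
G0 Z1.6
G0 X18.0 Y9.0
G1 X15.4 Y15.4
G1 X9.0 Y18.0
G1 X2.6 Y15.4
G1 X0.0 Y9.0
G1 X2.6 Y2.6
G1 X9.0 Y0.0
G1 X15.4 Y2.6
G1 X18.0 Y9.0
; layer 2
G0 Z3.1
G0 X18.0 Y9.0
G1 X15.4 Y15.4
G1 X9.0 Y18.0
G1 X2.6 Y15.4
G1 X0.0 Y9.0
G1 X2.6 Y2.6
G1 X9.0 Y0.0
G1 X15.4 Y2.6
G1 X18.0 Y9.0
; layer 3
G0 Z4.7
G0 X18.0 Y9.0
G1 X15.4 Y15.4
G1 X9.0 Y18.0
G1 X2.6 Y15.4
G1 X0.0 Y9.0
G1 X2.6 Y2.6
G1 X9.0 Y0.0
G1 X15.4 Y2.6
G1 X18.0 Y9.0
; layer 4
G0 Z6.3
G0 X18.0 Y9.0
G1 X15.4 Y15.4
G1 X9.0 Y18.0
G1 X2.6 Y15.4
G1 X0.0 Y9.0
G1 X2.6 Y2.6
G1 X9.0 Y0.0
G1 X15.4 Y2.6
G1 X18.0 Y9.0
; layer 5
G0 Z7.9
G0 X18.0 Y9.0
G1 X15.4 Y15.4
G1 X9.0 Y18.0
G1 X2.6 Y15.4
G1 X0.0 Y9.0
G1 X2.6 Y2.6
G1 X9.0 Y0.0
G1 X15.4 Y2.6
G1 X18.0 Y9.0
; layer 6
G0 Z9.4
G0 X18.0 Y9.0
G1 X15.4 Y15.4
G1 X9.0 Y18.0
G1 X2.6 Y15.4
G1 X0.0 Y9.0
G1 X2.6 Y2.6
G1 X9.0 Y0.0
G1 X15.4 Y2.6
G1 X18.0 Y9.0
; layer 7
G0 Z11.0
G0 X18.0 Y9.0
G1 X15.4 Y15.4
G1 X9.0 Y18.0
G1 X2.6 Y15.4
G1 X0.0 Y9.0
G1 X2.6 Y2.6
G1 X9.0 Y0.0
G1 X15.4 Y2.6
G1 X18.0 Y9.0
M2 ; end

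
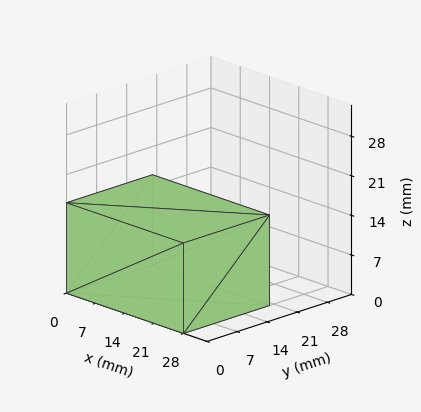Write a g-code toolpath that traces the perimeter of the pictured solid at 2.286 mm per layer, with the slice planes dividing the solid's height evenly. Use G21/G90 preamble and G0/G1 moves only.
Reading the render: the shape is a rectangular box, roughly 28 × 20 mm footprint and 16 mm tall (dimensions read to the nearest mm from the axis ticks). For the g-code, the solid's height is divided into equal slices at the stated Δz and each level perimeter traced with G1 moves after a G0 lift.

; perimeter-only toolpath
G21 ; units = mm
G90 ; absolute positioning
G28 ; home
; layer 1
G0 Z2.286
G0 X0.000 Y0.000
G1 X28.000 Y0.000
G1 X28.000 Y20.000
G1 X0.000 Y20.000
G1 X0.000 Y0.000
; layer 2
G0 Z4.571
G0 X0.000 Y0.000
G1 X28.000 Y0.000
G1 X28.000 Y20.000
G1 X0.000 Y20.000
G1 X0.000 Y0.000
; layer 3
G0 Z6.857
G0 X0.000 Y0.000
G1 X28.000 Y0.000
G1 X28.000 Y20.000
G1 X0.000 Y20.000
G1 X0.000 Y0.000
; layer 4
G0 Z9.143
G0 X0.000 Y0.000
G1 X28.000 Y0.000
G1 X28.000 Y20.000
G1 X0.000 Y20.000
G1 X0.000 Y0.000
; layer 5
G0 Z11.429
G0 X0.000 Y0.000
G1 X28.000 Y0.000
G1 X28.000 Y20.000
G1 X0.000 Y20.000
G1 X0.000 Y0.000
; layer 6
G0 Z13.714
G0 X0.000 Y0.000
G1 X28.000 Y0.000
G1 X28.000 Y20.000
G1 X0.000 Y20.000
G1 X0.000 Y0.000
; layer 7
G0 Z16.000
G0 X0.000 Y0.000
G1 X28.000 Y0.000
G1 X28.000 Y20.000
G1 X0.000 Y20.000
G1 X0.000 Y0.000
M2 ; end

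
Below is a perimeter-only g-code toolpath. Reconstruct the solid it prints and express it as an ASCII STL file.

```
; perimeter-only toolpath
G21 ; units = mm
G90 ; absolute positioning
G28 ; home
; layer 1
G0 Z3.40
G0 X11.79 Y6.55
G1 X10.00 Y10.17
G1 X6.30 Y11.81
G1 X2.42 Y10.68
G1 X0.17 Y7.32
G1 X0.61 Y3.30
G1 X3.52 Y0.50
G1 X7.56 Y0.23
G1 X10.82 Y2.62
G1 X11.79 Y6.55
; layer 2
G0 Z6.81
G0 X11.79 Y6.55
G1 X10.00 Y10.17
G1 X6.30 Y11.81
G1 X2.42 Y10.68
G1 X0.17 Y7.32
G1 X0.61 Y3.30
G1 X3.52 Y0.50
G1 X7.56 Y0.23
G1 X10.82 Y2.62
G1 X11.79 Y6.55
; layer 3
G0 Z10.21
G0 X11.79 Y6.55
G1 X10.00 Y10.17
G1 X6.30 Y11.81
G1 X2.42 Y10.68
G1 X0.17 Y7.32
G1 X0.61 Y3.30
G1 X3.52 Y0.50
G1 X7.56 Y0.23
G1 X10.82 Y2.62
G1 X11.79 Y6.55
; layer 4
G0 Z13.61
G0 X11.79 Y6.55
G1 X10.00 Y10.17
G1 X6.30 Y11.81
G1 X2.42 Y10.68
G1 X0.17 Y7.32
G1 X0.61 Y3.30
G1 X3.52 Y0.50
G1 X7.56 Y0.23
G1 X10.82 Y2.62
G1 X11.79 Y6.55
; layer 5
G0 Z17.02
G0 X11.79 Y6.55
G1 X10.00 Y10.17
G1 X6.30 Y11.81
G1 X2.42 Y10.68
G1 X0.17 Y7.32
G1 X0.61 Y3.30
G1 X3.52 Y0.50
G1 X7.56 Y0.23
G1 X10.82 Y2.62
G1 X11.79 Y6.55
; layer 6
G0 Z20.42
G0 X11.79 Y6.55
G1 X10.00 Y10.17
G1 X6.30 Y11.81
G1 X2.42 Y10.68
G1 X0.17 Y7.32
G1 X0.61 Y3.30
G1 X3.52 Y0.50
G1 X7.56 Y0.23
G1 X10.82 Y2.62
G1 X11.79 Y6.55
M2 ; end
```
solid part
  facet normal 0.0000 0.0000 -1.0000
    outer loop
      vertex 6.30 11.81 0.00
      vertex 10.00 10.17 0.00
      vertex 11.79 6.55 0.00
    endloop
  endfacet
  facet normal 0.0000 0.0000 -1.0000
    outer loop
      vertex 2.42 10.68 0.00
      vertex 6.30 11.81 0.00
      vertex 11.79 6.55 0.00
    endloop
  endfacet
  facet normal 0.0000 0.0000 -1.0000
    outer loop
      vertex 0.17 7.32 0.00
      vertex 2.42 10.68 0.00
      vertex 11.79 6.55 0.00
    endloop
  endfacet
  facet normal 0.0000 0.0000 -1.0000
    outer loop
      vertex 0.61 3.30 0.00
      vertex 0.17 7.32 0.00
      vertex 11.79 6.55 0.00
    endloop
  endfacet
  facet normal 0.0000 0.0000 -1.0000
    outer loop
      vertex 3.52 0.50 0.00
      vertex 0.61 3.30 0.00
      vertex 11.79 6.55 0.00
    endloop
  endfacet
  facet normal 0.0000 0.0000 -1.0000
    outer loop
      vertex 7.56 0.23 0.00
      vertex 3.52 0.50 0.00
      vertex 11.79 6.55 0.00
    endloop
  endfacet
  facet normal 0.0000 0.0000 -1.0000
    outer loop
      vertex 10.82 2.62 0.00
      vertex 7.56 0.23 0.00
      vertex 11.79 6.55 0.00
    endloop
  endfacet
  facet normal 0.0000 0.0000 1.0000
    outer loop
      vertex 11.79 6.55 20.42
      vertex 10.00 10.17 20.42
      vertex 6.30 11.81 20.42
    endloop
  endfacet
  facet normal 0.0000 0.0000 1.0000
    outer loop
      vertex 11.79 6.55 20.42
      vertex 6.30 11.81 20.42
      vertex 2.42 10.68 20.42
    endloop
  endfacet
  facet normal 0.0000 0.0000 1.0000
    outer loop
      vertex 11.79 6.55 20.42
      vertex 2.42 10.68 20.42
      vertex 0.17 7.32 20.42
    endloop
  endfacet
  facet normal 0.0000 0.0000 1.0000
    outer loop
      vertex 11.79 6.55 20.42
      vertex 0.17 7.32 20.42
      vertex 0.61 3.30 20.42
    endloop
  endfacet
  facet normal 0.0000 0.0000 1.0000
    outer loop
      vertex 11.79 6.55 20.42
      vertex 0.61 3.30 20.42
      vertex 3.52 0.50 20.42
    endloop
  endfacet
  facet normal 0.0000 0.0000 1.0000
    outer loop
      vertex 11.79 6.55 20.42
      vertex 3.52 0.50 20.42
      vertex 7.56 0.23 20.42
    endloop
  endfacet
  facet normal 0.0000 0.0000 1.0000
    outer loop
      vertex 11.79 6.55 20.42
      vertex 7.56 0.23 20.42
      vertex 10.82 2.62 20.42
    endloop
  endfacet
  facet normal 0.8964 0.4432 0.0000
    outer loop
      vertex 11.79 6.55 0.00
      vertex 10.00 10.17 0.00
      vertex 10.00 10.17 20.42
    endloop
  endfacet
  facet normal 0.8964 0.4432 0.0000
    outer loop
      vertex 11.79 6.55 0.00
      vertex 10.00 10.17 20.42
      vertex 11.79 6.55 20.42
    endloop
  endfacet
  facet normal 0.4052 0.9142 0.0000
    outer loop
      vertex 10.00 10.17 0.00
      vertex 6.30 11.81 0.00
      vertex 6.30 11.81 20.42
    endloop
  endfacet
  facet normal 0.4052 0.9142 0.0000
    outer loop
      vertex 10.00 10.17 0.00
      vertex 6.30 11.81 20.42
      vertex 10.00 10.17 20.42
    endloop
  endfacet
  facet normal -0.2796 0.9601 0.0000
    outer loop
      vertex 6.30 11.81 0.00
      vertex 2.42 10.68 0.00
      vertex 2.42 10.68 20.42
    endloop
  endfacet
  facet normal -0.2796 0.9601 0.0000
    outer loop
      vertex 6.30 11.81 0.00
      vertex 2.42 10.68 20.42
      vertex 6.30 11.81 20.42
    endloop
  endfacet
  facet normal -0.8309 0.5564 0.0000
    outer loop
      vertex 2.42 10.68 0.00
      vertex 0.17 7.32 0.00
      vertex 0.17 7.32 20.42
    endloop
  endfacet
  facet normal -0.8309 0.5564 0.0000
    outer loop
      vertex 2.42 10.68 0.00
      vertex 0.17 7.32 20.42
      vertex 2.42 10.68 20.42
    endloop
  endfacet
  facet normal -0.9941 -0.1088 0.0000
    outer loop
      vertex 0.17 7.32 0.00
      vertex 0.61 3.30 0.00
      vertex 0.61 3.30 20.42
    endloop
  endfacet
  facet normal -0.9941 -0.1088 0.0000
    outer loop
      vertex 0.17 7.32 0.00
      vertex 0.61 3.30 20.42
      vertex 0.17 7.32 20.42
    endloop
  endfacet
  facet normal -0.6934 -0.7206 0.0000
    outer loop
      vertex 0.61 3.30 0.00
      vertex 3.52 0.50 0.00
      vertex 3.52 0.50 20.42
    endloop
  endfacet
  facet normal -0.6934 -0.7206 0.0000
    outer loop
      vertex 0.61 3.30 0.00
      vertex 3.52 0.50 20.42
      vertex 0.61 3.30 20.42
    endloop
  endfacet
  facet normal -0.0667 -0.9978 0.0000
    outer loop
      vertex 3.52 0.50 0.00
      vertex 7.56 0.23 0.00
      vertex 7.56 0.23 20.42
    endloop
  endfacet
  facet normal -0.0667 -0.9978 0.0000
    outer loop
      vertex 3.52 0.50 0.00
      vertex 7.56 0.23 20.42
      vertex 3.52 0.50 20.42
    endloop
  endfacet
  facet normal 0.5913 -0.8065 0.0000
    outer loop
      vertex 7.56 0.23 0.00
      vertex 10.82 2.62 0.00
      vertex 10.82 2.62 20.42
    endloop
  endfacet
  facet normal 0.5913 -0.8065 0.0000
    outer loop
      vertex 7.56 0.23 0.00
      vertex 10.82 2.62 20.42
      vertex 7.56 0.23 20.42
    endloop
  endfacet
  facet normal 0.9709 -0.2396 0.0000
    outer loop
      vertex 10.82 2.62 0.00
      vertex 11.79 6.55 0.00
      vertex 11.79 6.55 20.42
    endloop
  endfacet
  facet normal 0.9709 -0.2396 0.0000
    outer loop
      vertex 10.82 2.62 0.00
      vertex 11.79 6.55 20.42
      vertex 10.82 2.62 20.42
    endloop
  endfacet
endsolid part

The G0 Z moves step by Δz≈3.40 mm. Every layer's G1 loop is the same polygon, so the solid is a straight extrusion of it from z=0 to z≈20.4. Closing with flat bottom and top caps and triangulating gives 32 facets — a regular 9-sided prism (a cylinder approximated with 9 flat sides), circumscribed radius ≈ 5.91 mm, height ≈ 20.4 mm.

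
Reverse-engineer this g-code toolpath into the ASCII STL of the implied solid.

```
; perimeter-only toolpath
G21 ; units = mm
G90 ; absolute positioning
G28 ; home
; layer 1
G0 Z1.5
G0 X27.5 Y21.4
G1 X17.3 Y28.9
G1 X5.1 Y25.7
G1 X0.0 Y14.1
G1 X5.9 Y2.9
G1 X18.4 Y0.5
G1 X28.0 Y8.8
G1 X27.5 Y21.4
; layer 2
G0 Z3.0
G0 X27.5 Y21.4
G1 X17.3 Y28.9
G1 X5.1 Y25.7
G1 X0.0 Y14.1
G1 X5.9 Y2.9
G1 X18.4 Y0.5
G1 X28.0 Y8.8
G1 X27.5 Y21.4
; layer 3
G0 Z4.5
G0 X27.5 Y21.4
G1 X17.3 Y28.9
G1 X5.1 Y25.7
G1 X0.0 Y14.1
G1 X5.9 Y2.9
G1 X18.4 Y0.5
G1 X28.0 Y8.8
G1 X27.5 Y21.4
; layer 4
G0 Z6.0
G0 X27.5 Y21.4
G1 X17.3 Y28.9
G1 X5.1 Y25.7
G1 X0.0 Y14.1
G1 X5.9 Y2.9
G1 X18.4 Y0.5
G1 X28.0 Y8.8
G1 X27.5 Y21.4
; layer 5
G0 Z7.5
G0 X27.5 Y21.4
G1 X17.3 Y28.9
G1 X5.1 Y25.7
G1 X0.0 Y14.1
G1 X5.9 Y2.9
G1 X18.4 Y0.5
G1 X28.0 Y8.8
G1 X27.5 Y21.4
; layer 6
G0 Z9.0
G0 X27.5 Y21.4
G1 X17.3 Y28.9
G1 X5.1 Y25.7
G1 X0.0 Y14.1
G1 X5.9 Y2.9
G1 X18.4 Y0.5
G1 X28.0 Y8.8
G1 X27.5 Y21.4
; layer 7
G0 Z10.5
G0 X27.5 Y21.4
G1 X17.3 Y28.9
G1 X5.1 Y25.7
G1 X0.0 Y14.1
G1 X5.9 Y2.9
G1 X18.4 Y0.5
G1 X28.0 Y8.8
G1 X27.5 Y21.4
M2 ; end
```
solid part
  facet normal 0.0000 0.0000 -1.0000
    outer loop
      vertex 5.1 25.7 0.0
      vertex 17.3 28.9 0.0
      vertex 27.5 21.4 0.0
    endloop
  endfacet
  facet normal 0.0000 0.0000 -1.0000
    outer loop
      vertex 0.0 14.1 0.0
      vertex 5.1 25.7 0.0
      vertex 27.5 21.4 0.0
    endloop
  endfacet
  facet normal 0.0000 0.0000 -1.0000
    outer loop
      vertex 5.9 2.9 0.0
      vertex 0.0 14.1 0.0
      vertex 27.5 21.4 0.0
    endloop
  endfacet
  facet normal 0.0000 0.0000 -1.0000
    outer loop
      vertex 18.4 0.5 0.0
      vertex 5.9 2.9 0.0
      vertex 27.5 21.4 0.0
    endloop
  endfacet
  facet normal 0.0000 0.0000 -1.0000
    outer loop
      vertex 28.0 8.8 0.0
      vertex 18.4 0.5 0.0
      vertex 27.5 21.4 0.0
    endloop
  endfacet
  facet normal 0.0000 0.0000 1.0000
    outer loop
      vertex 27.5 21.4 10.5
      vertex 17.3 28.9 10.5
      vertex 5.1 25.7 10.5
    endloop
  endfacet
  facet normal 0.0000 0.0000 1.0000
    outer loop
      vertex 27.5 21.4 10.5
      vertex 5.1 25.7 10.5
      vertex 0.0 14.1 10.5
    endloop
  endfacet
  facet normal 0.0000 0.0000 1.0000
    outer loop
      vertex 27.5 21.4 10.5
      vertex 0.0 14.1 10.5
      vertex 5.9 2.9 10.5
    endloop
  endfacet
  facet normal 0.0000 0.0000 1.0000
    outer loop
      vertex 27.5 21.4 10.5
      vertex 5.9 2.9 10.5
      vertex 18.4 0.5 10.5
    endloop
  endfacet
  facet normal 0.0000 0.0000 1.0000
    outer loop
      vertex 27.5 21.4 10.5
      vertex 18.4 0.5 10.5
      vertex 28.0 8.8 10.5
    endloop
  endfacet
  facet normal 0.5924 0.8057 0.0000
    outer loop
      vertex 27.5 21.4 0.0
      vertex 17.3 28.9 0.0
      vertex 17.3 28.9 10.5
    endloop
  endfacet
  facet normal 0.5924 0.8057 0.0000
    outer loop
      vertex 27.5 21.4 0.0
      vertex 17.3 28.9 10.5
      vertex 27.5 21.4 10.5
    endloop
  endfacet
  facet normal -0.2537 0.9673 0.0000
    outer loop
      vertex 17.3 28.9 0.0
      vertex 5.1 25.7 0.0
      vertex 5.1 25.7 10.5
    endloop
  endfacet
  facet normal -0.2537 0.9673 0.0000
    outer loop
      vertex 17.3 28.9 0.0
      vertex 5.1 25.7 10.5
      vertex 17.3 28.9 10.5
    endloop
  endfacet
  facet normal -0.9154 0.4025 0.0000
    outer loop
      vertex 5.1 25.7 0.0
      vertex 0.0 14.1 0.0
      vertex 0.0 14.1 10.5
    endloop
  endfacet
  facet normal -0.9154 0.4025 0.0000
    outer loop
      vertex 5.1 25.7 0.0
      vertex 0.0 14.1 10.5
      vertex 5.1 25.7 10.5
    endloop
  endfacet
  facet normal -0.8847 -0.4661 0.0000
    outer loop
      vertex 0.0 14.1 0.0
      vertex 5.9 2.9 0.0
      vertex 5.9 2.9 10.5
    endloop
  endfacet
  facet normal -0.8847 -0.4661 0.0000
    outer loop
      vertex 0.0 14.1 0.0
      vertex 5.9 2.9 10.5
      vertex 0.0 14.1 10.5
    endloop
  endfacet
  facet normal -0.1886 -0.9821 0.0000
    outer loop
      vertex 5.9 2.9 0.0
      vertex 18.4 0.5 0.0
      vertex 18.4 0.5 10.5
    endloop
  endfacet
  facet normal -0.1886 -0.9821 0.0000
    outer loop
      vertex 5.9 2.9 0.0
      vertex 18.4 0.5 10.5
      vertex 5.9 2.9 10.5
    endloop
  endfacet
  facet normal 0.6540 -0.7565 0.0000
    outer loop
      vertex 18.4 0.5 0.0
      vertex 28.0 8.8 0.0
      vertex 28.0 8.8 10.5
    endloop
  endfacet
  facet normal 0.6540 -0.7565 0.0000
    outer loop
      vertex 18.4 0.5 0.0
      vertex 28.0 8.8 10.5
      vertex 18.4 0.5 10.5
    endloop
  endfacet
  facet normal 0.9992 0.0397 0.0000
    outer loop
      vertex 28.0 8.8 0.0
      vertex 27.5 21.4 0.0
      vertex 27.5 21.4 10.5
    endloop
  endfacet
  facet normal 0.9992 0.0397 0.0000
    outer loop
      vertex 28.0 8.8 0.0
      vertex 27.5 21.4 10.5
      vertex 28.0 8.8 10.5
    endloop
  endfacet
endsolid part

The G0 Z moves step by Δz≈1.5 mm. Every layer's G1 loop is the same polygon, so the solid is a straight extrusion of it from z=0 to z≈10.5. Closing with flat bottom and top caps and triangulating gives 24 facets — a regular 7-sided prism (a cylinder approximated with 7 flat sides), circumscribed radius ≈ 14.6 mm, height ≈ 10.5 mm.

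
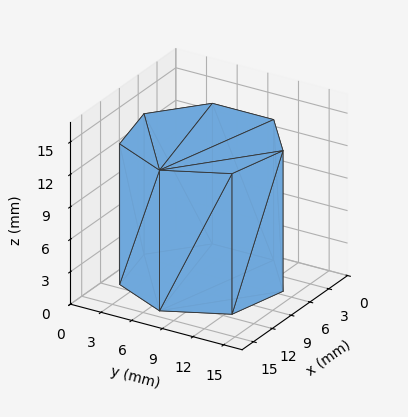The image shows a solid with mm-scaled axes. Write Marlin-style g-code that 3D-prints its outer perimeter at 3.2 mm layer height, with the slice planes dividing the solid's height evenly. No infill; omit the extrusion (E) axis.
Reading the render: the shape is a regular 7-sided prism (a cylinder approximated with 7 flat sides), circumscribed radius ≈ 7 mm, height ≈ 13 mm (dimensions read to the nearest mm from the axis ticks). For the g-code, the solid's height is divided into equal slices at the stated Δz and each level perimeter traced with G1 moves after a G0 lift.

; perimeter-only toolpath
G21 ; units = mm
G90 ; absolute positioning
G28 ; home
; layer 1
G0 Z3.2
G0 X14.0 Y7.0
G1 X11.4 Y12.5
G1 X5.4 Y13.8
G1 X0.7 Y10.0
G1 X0.7 Y4.0
G1 X5.4 Y0.2
G1 X11.4 Y1.5
G1 X14.0 Y7.0
; layer 2
G0 Z6.5
G0 X14.0 Y7.0
G1 X11.4 Y12.5
G1 X5.4 Y13.8
G1 X0.7 Y10.0
G1 X0.7 Y4.0
G1 X5.4 Y0.2
G1 X11.4 Y1.5
G1 X14.0 Y7.0
; layer 3
G0 Z9.8
G0 X14.0 Y7.0
G1 X11.4 Y12.5
G1 X5.4 Y13.8
G1 X0.7 Y10.0
G1 X0.7 Y4.0
G1 X5.4 Y0.2
G1 X11.4 Y1.5
G1 X14.0 Y7.0
; layer 4
G0 Z13.0
G0 X14.0 Y7.0
G1 X11.4 Y12.5
G1 X5.4 Y13.8
G1 X0.7 Y10.0
G1 X0.7 Y4.0
G1 X5.4 Y0.2
G1 X11.4 Y1.5
G1 X14.0 Y7.0
M2 ; end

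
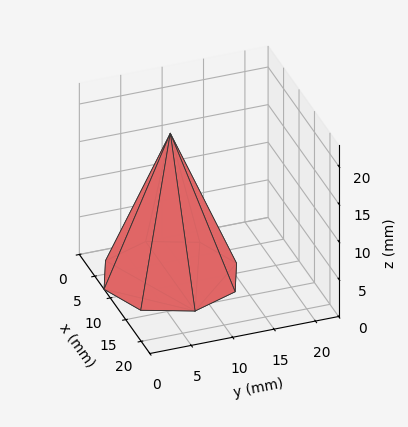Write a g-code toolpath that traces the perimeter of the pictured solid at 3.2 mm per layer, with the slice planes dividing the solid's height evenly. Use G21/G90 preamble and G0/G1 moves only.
Reading the render: the shape is a regular 8-sided pyramid, base circumscribed radius ≈ 8 mm, apex at z ≈ 19 mm (dimensions read to the nearest mm from the axis ticks). For the g-code, the solid's height is divided into equal slices at the stated Δz and each level perimeter traced with G1 moves after a G0 lift.

; perimeter-only toolpath
G21 ; units = mm
G90 ; absolute positioning
G28 ; home
; layer 1
G0 Z3.2
G0 X14.7 Y8.0
G1 X12.8 Y12.8
G1 X8.0 Y14.7
G1 X3.2 Y12.8
G1 X1.3 Y8.0
G1 X3.2 Y3.2
G1 X8.0 Y1.3
G1 X12.8 Y3.2
G1 X14.7 Y8.0
; layer 2
G0 Z6.3
G0 X13.3 Y8.0
G1 X11.8 Y11.8
G1 X8.0 Y13.3
G1 X4.2 Y11.8
G1 X2.7 Y8.0
G1 X4.2 Y4.2
G1 X8.0 Y2.7
G1 X11.8 Y4.2
G1 X13.3 Y8.0
; layer 3
G0 Z9.5
G0 X12.0 Y8.0
G1 X10.8 Y10.8
G1 X8.0 Y12.0
G1 X5.2 Y10.8
G1 X4.0 Y8.0
G1 X5.2 Y5.2
G1 X8.0 Y4.0
G1 X10.8 Y5.2
G1 X12.0 Y8.0
; layer 4
G0 Z12.7
G0 X10.7 Y8.0
G1 X9.9 Y9.9
G1 X8.0 Y10.7
G1 X6.1 Y9.9
G1 X5.3 Y8.0
G1 X6.1 Y6.1
G1 X8.0 Y5.3
G1 X9.9 Y6.1
G1 X10.7 Y8.0
; layer 5
G0 Z15.8
G0 X9.3 Y8.0
G1 X8.9 Y8.9
G1 X8.0 Y9.3
G1 X7.0 Y8.9
G1 X6.7 Y8.0
G1 X7.0 Y7.0
G1 X8.0 Y6.7
G1 X8.9 Y7.0
G1 X9.3 Y8.0
M2 ; end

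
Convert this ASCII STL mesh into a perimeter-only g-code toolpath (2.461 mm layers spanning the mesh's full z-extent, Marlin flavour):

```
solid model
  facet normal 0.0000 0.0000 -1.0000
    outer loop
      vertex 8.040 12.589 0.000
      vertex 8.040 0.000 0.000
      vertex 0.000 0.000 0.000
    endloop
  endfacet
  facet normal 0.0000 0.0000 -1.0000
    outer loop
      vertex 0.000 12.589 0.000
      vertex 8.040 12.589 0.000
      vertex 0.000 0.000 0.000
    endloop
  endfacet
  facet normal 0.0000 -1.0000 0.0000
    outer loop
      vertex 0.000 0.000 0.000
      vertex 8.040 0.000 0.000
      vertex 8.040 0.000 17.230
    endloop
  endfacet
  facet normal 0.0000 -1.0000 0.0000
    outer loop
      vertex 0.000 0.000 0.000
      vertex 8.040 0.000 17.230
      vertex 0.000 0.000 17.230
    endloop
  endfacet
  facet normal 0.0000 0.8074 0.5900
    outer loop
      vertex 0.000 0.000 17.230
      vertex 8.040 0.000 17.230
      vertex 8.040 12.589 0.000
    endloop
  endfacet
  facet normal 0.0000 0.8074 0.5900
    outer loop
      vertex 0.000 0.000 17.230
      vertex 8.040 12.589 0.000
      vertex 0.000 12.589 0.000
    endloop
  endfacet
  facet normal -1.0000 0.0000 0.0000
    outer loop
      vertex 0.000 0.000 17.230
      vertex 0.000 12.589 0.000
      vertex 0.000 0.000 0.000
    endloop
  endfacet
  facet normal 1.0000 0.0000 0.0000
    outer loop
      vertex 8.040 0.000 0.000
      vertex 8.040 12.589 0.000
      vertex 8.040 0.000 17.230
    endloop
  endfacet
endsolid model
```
; perimeter-only toolpath
G21 ; units = mm
G90 ; absolute positioning
G28 ; home
; layer 1
G0 Z2.461
G0 X0.000 Y0.000
G1 X8.040 Y0.000
G1 X8.040 Y10.791
G1 X0.000 Y10.791
G1 X0.000 Y0.000
; layer 2
G0 Z4.923
G0 X0.000 Y0.000
G1 X8.040 Y0.000
G1 X8.040 Y8.992
G1 X0.000 Y8.992
G1 X0.000 Y0.000
; layer 3
G0 Z7.384
G0 X0.000 Y0.000
G1 X8.040 Y0.000
G1 X8.040 Y7.194
G1 X0.000 Y7.194
G1 X0.000 Y0.000
; layer 4
G0 Z9.846
G0 X0.000 Y0.000
G1 X8.040 Y0.000
G1 X8.040 Y5.395
G1 X0.000 Y5.395
G1 X0.000 Y0.000
; layer 5
G0 Z12.307
G0 X0.000 Y0.000
G1 X8.040 Y0.000
G1 X8.040 Y3.597
G1 X0.000 Y3.597
G1 X0.000 Y0.000
; layer 6
G0 Z14.769
G0 X0.000 Y0.000
G1 X8.040 Y0.000
G1 X8.040 Y1.798
G1 X0.000 Y1.798
G1 X0.000 Y0.000
M2 ; end

The solid is a wedge (ramp): 8.04 × 12.6 mm base, rising to 17.2 mm along the y=0 edge and sloping linearly to z=0 at y=12.6. Slicing at Δz = 2.461 mm — 7 equal slices spanning the solid's height, so layer i sits at z = i·h/7 — gives 6 non-empty perimeters. Each is a 4-segment closed polygon; G0 lifts to the layer z and rapids to the start vertex, then G1 traces the edges. The cross-section shrinks linearly with z (the slice at the apex is degenerate and omitted).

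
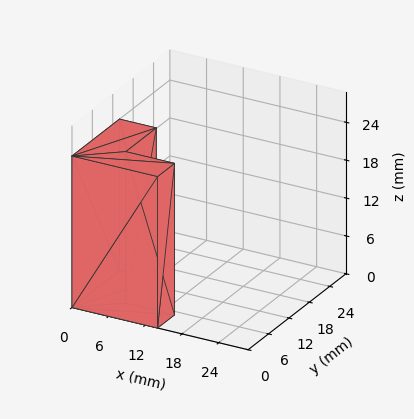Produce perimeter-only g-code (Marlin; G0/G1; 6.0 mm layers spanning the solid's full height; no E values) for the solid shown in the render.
Reading the render: the shape is an L-shaped prism: outer 14 × 14 mm, arm thicknesses ≈ 5 mm (horizontal) and 6 mm (vertical), extruded 24 mm in z (dimensions read to the nearest mm from the axis ticks). For the g-code, the solid's height is divided into equal slices at the stated Δz and each level perimeter traced with G1 moves after a G0 lift.

; perimeter-only toolpath
G21 ; units = mm
G90 ; absolute positioning
G28 ; home
; layer 1
G0 Z6.0
G0 X0.0 Y0.0
G1 X14.0 Y0.0
G1 X14.0 Y5.0
G1 X6.0 Y5.0
G1 X6.0 Y14.0
G1 X0.0 Y14.0
G1 X0.0 Y0.0
; layer 2
G0 Z12.0
G0 X0.0 Y0.0
G1 X14.0 Y0.0
G1 X14.0 Y5.0
G1 X6.0 Y5.0
G1 X6.0 Y14.0
G1 X0.0 Y14.0
G1 X0.0 Y0.0
; layer 3
G0 Z18.0
G0 X0.0 Y0.0
G1 X14.0 Y0.0
G1 X14.0 Y5.0
G1 X6.0 Y5.0
G1 X6.0 Y14.0
G1 X0.0 Y14.0
G1 X0.0 Y0.0
; layer 4
G0 Z24.0
G0 X0.0 Y0.0
G1 X14.0 Y0.0
G1 X14.0 Y5.0
G1 X6.0 Y5.0
G1 X6.0 Y14.0
G1 X0.0 Y14.0
G1 X0.0 Y0.0
M2 ; end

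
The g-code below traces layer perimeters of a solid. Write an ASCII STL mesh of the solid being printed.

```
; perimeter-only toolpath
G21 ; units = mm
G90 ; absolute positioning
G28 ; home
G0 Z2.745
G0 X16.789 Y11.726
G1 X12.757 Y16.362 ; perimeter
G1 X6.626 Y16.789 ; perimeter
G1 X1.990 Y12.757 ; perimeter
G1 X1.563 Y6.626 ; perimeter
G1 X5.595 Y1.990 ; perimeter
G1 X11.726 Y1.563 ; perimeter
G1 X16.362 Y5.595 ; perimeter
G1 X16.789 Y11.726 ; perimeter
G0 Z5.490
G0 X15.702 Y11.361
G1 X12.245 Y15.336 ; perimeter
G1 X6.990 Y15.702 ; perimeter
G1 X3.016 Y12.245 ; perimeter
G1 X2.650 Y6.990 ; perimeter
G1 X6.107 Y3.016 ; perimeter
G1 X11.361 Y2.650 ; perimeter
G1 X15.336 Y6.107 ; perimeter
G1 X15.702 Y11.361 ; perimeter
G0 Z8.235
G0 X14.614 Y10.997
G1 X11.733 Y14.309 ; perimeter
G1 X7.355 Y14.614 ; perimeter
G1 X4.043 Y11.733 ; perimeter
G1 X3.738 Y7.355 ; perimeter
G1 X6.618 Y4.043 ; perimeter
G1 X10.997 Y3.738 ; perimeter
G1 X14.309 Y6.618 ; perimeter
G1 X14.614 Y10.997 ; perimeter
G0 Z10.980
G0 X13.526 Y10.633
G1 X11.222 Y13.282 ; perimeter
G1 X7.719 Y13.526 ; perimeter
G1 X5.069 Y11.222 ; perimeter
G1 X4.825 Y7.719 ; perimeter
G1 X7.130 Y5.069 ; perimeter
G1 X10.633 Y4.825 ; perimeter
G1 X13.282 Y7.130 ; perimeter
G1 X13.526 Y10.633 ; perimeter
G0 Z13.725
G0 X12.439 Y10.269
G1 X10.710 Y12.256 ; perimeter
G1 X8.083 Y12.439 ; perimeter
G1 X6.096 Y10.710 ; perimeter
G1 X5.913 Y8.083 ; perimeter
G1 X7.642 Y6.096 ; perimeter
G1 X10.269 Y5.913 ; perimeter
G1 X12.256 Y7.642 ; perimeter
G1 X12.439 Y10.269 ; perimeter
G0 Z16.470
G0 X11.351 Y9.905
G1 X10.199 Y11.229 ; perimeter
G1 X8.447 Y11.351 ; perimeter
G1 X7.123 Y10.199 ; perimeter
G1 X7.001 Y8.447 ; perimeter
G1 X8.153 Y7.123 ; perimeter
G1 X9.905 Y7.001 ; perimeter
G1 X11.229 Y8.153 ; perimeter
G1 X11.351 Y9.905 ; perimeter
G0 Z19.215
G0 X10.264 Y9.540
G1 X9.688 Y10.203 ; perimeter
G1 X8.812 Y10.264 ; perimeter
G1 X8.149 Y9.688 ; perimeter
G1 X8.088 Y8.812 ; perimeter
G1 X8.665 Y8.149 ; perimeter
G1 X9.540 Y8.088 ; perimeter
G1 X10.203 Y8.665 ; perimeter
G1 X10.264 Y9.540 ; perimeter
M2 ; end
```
solid part
  facet normal 0.0000 0.0000 -1.0000
    outer loop
      vertex 6.262 17.877 0.000
      vertex 13.268 17.389 0.000
      vertex 17.877 12.090 0.000
    endloop
  endfacet
  facet normal 0.0000 0.0000 -1.0000
    outer loop
      vertex 0.963 13.268 0.000
      vertex 6.262 17.877 0.000
      vertex 17.877 12.090 0.000
    endloop
  endfacet
  facet normal 0.0000 0.0000 -1.0000
    outer loop
      vertex 0.475 6.262 0.000
      vertex 0.963 13.268 0.000
      vertex 17.877 12.090 0.000
    endloop
  endfacet
  facet normal 0.0000 0.0000 -1.0000
    outer loop
      vertex 5.084 0.963 0.000
      vertex 0.475 6.262 0.000
      vertex 17.877 12.090 0.000
    endloop
  endfacet
  facet normal 0.0000 0.0000 -1.0000
    outer loop
      vertex 12.090 0.475 0.000
      vertex 5.084 0.963 0.000
      vertex 17.877 12.090 0.000
    endloop
  endfacet
  facet normal 0.0000 0.0000 -1.0000
    outer loop
      vertex 17.389 5.084 0.000
      vertex 12.090 0.475 0.000
      vertex 17.877 12.090 0.000
    endloop
  endfacet
  facet normal 0.7039 0.6122 0.3601
    outer loop
      vertex 17.877 12.090 0.000
      vertex 13.268 17.389 0.000
      vertex 9.176 9.176 21.960
    endloop
  endfacet
  facet normal 0.0648 0.9306 0.3601
    outer loop
      vertex 13.268 17.389 0.000
      vertex 6.262 17.877 0.000
      vertex 9.176 9.176 21.960
    endloop
  endfacet
  facet normal -0.6122 0.7039 0.3601
    outer loop
      vertex 6.262 17.877 0.000
      vertex 0.963 13.268 0.000
      vertex 9.176 9.176 21.960
    endloop
  endfacet
  facet normal -0.9306 0.0648 0.3601
    outer loop
      vertex 0.963 13.268 0.000
      vertex 0.475 6.262 0.000
      vertex 9.176 9.176 21.960
    endloop
  endfacet
  facet normal -0.7039 -0.6122 0.3601
    outer loop
      vertex 0.475 6.262 0.000
      vertex 5.084 0.963 0.000
      vertex 9.176 9.176 21.960
    endloop
  endfacet
  facet normal -0.0648 -0.9306 0.3601
    outer loop
      vertex 5.084 0.963 0.000
      vertex 12.090 0.475 0.000
      vertex 9.176 9.176 21.960
    endloop
  endfacet
  facet normal 0.6122 -0.7039 0.3601
    outer loop
      vertex 12.090 0.475 0.000
      vertex 17.389 5.084 0.000
      vertex 9.176 9.176 21.960
    endloop
  endfacet
  facet normal 0.9306 -0.0648 0.3601
    outer loop
      vertex 17.389 5.084 0.000
      vertex 17.877 12.090 0.000
      vertex 9.176 9.176 21.960
    endloop
  endfacet
endsolid part

The G0 Z moves step by Δz≈2.745 mm. The G1 loops shrink linearly with z, so the solid tapers from its base footprint up to z≈22. Closing with a flat bottom cap and the tapered top and triangulating gives 14 facets — a regular 8-sided pyramid, base circumscribed radius ≈ 9.18 mm, apex at z ≈ 22 mm.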